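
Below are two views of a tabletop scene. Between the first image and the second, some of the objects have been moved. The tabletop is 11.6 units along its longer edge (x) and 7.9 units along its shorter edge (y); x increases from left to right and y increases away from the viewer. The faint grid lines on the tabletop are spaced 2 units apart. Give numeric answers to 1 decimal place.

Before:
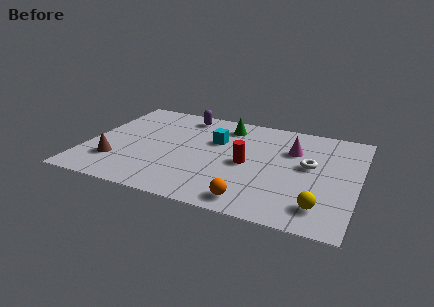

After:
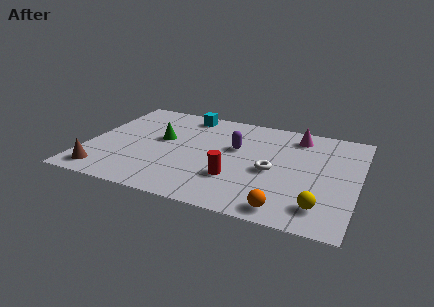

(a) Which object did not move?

the yellow sphere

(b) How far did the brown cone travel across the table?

1.1

The brown cone moved from about (1.4, 2.1) to (1.0, 1.1), a distance of √(0.4² + 1.0²) ≈ 1.1.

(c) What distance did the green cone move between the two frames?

3.3

The green cone was near (5.7, 6.5) before and (3.1, 4.5) after, so it travelled √(2.6² + 2.0²) ≈ 3.3 units.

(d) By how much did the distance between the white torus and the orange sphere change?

-1.3

They were about 4.0 units apart before and 2.7 after — 1.3 units closer together.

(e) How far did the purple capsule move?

3.2

The purple capsule was near (3.8, 6.8) before and (6.3, 4.8) after, so it travelled √(2.5² + 2.0²) ≈ 3.2 units.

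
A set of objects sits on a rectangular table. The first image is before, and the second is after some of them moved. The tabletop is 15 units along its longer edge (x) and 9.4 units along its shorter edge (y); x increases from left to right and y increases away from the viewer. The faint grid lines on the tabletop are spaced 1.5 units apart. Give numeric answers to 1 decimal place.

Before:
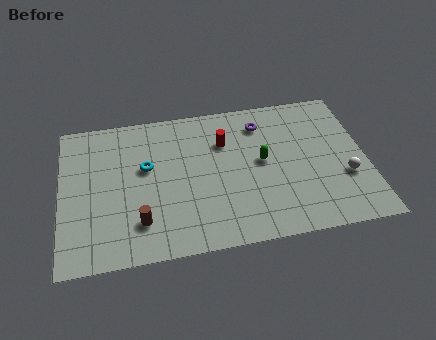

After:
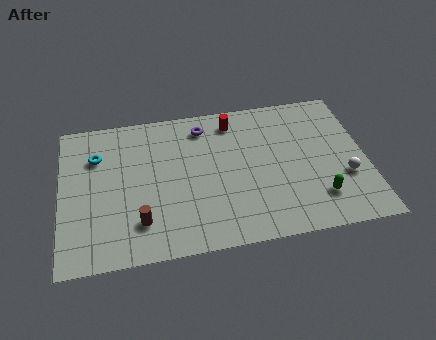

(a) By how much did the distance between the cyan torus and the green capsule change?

+5.9

Before: roughly 5.7 units apart; after: 11.6. That's 5.9 units further apart.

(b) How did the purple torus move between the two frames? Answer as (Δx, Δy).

(-2.9, 0.3)

The purple torus was at about (10.0, 7.5) and moved to about (7.1, 7.8).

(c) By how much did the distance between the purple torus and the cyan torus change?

-0.7

Before: roughly 6.1 units apart; after: 5.4. That's 0.7 units closer together.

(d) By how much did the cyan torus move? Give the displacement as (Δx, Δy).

(-2.4, 1.1)

The cyan torus started near (4.2, 5.6) and ended near (1.8, 6.7).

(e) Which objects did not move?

the white sphere and the brown cylinder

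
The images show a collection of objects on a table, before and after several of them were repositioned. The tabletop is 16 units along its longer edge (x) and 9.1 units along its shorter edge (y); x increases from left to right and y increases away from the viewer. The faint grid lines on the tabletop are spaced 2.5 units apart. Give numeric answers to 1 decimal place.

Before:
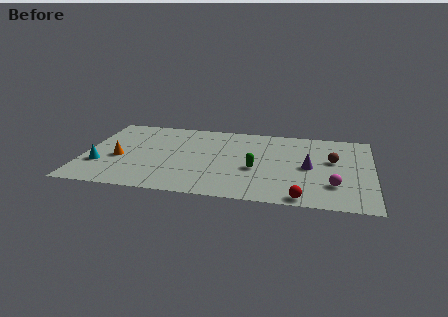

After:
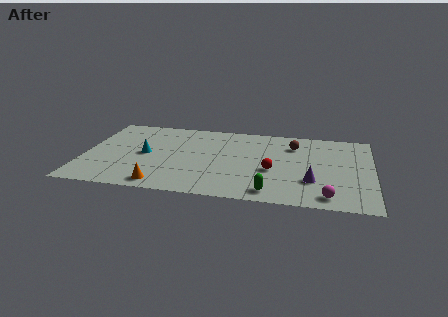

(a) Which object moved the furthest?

the orange cone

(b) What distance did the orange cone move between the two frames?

3.7

The orange cone moved from about (2.0, 3.8) to (4.5, 1.1), a distance of √(2.5² + 2.7²) ≈ 3.7.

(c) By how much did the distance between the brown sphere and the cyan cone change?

-4.5

Before: roughly 13.0 units apart; after: 8.5. That's 4.5 units closer together.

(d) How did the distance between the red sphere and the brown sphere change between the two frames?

-1.5

They were about 4.9 units apart before and 3.4 after — 1.5 units closer together.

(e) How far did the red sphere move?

3.4

The red sphere moved from about (12.2, 0.8) to (10.5, 3.7), a distance of √(1.7² + 2.9²) ≈ 3.4.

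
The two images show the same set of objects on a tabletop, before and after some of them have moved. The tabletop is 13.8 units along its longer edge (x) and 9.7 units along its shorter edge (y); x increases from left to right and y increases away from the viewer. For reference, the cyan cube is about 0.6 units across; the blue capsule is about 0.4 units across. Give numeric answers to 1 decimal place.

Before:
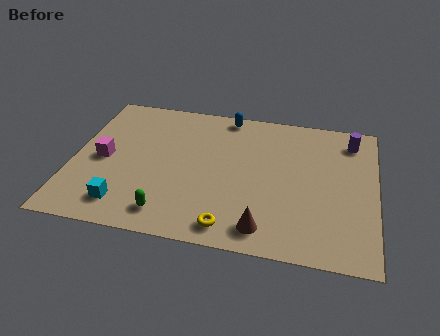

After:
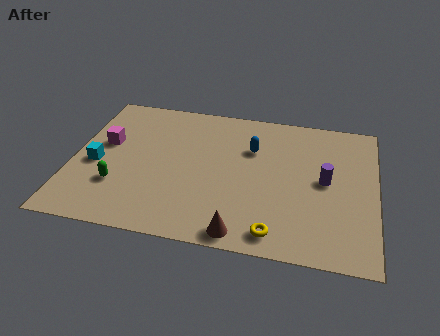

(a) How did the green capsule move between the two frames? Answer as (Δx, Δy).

(-2.4, 1.4)

The green capsule was at about (4.6, 1.5) and moved to about (2.2, 2.9).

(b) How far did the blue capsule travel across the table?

2.6

The blue capsule was near (6.8, 8.8) before and (8.1, 6.6) after, so it travelled √(1.3² + 2.2²) ≈ 2.6 units.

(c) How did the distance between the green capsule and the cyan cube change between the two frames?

-0.3

They were about 2.0 units apart before and 1.7 after — 0.3 units closer together.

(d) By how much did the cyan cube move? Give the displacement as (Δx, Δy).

(-1.5, 2.5)

The cyan cube was at about (2.6, 1.7) and moved to about (1.1, 4.2).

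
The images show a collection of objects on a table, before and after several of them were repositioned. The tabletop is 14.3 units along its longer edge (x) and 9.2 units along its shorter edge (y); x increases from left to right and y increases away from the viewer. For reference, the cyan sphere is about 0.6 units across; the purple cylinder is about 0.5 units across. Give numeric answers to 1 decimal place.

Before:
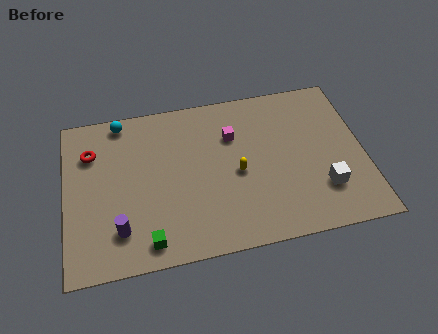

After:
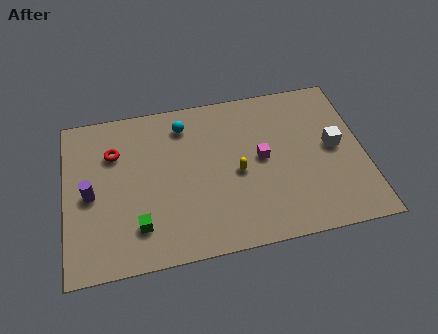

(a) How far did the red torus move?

1.1

From (1.3, 6.7) to (2.4, 6.5), the red torus covered √(1.1² + 0.2²) ≈ 1.1 units.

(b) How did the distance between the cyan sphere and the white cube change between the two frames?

-3.4

They were about 11.0 units apart before and 7.6 after — 3.4 units closer together.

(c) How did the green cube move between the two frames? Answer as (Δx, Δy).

(-0.4, 0.9)

The green cube was at about (3.8, 1.2) and moved to about (3.4, 2.1).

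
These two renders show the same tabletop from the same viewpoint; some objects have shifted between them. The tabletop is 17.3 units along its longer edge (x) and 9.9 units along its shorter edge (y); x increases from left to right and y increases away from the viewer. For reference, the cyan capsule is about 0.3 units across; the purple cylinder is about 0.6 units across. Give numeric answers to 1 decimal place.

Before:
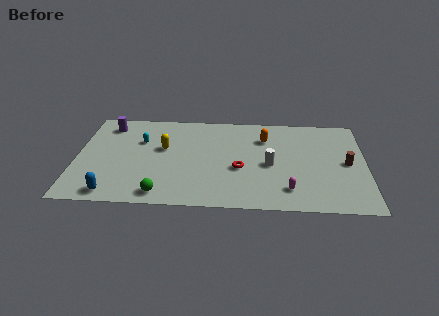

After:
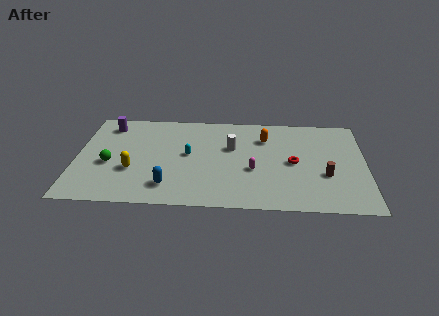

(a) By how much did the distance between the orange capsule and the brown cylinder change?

-0.3

Before: roughly 5.5 units apart; after: 5.2. That's 0.3 units closer together.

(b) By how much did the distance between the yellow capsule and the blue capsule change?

-2.9

The distance was about 5.6 in the first image and 2.7 in the second, so they moved 2.9 units closer together.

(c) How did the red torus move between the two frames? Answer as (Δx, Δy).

(3.2, 0.8)

From the two frames, the red torus sits at roughly (9.8, 4.0) before and (13.0, 4.8) after.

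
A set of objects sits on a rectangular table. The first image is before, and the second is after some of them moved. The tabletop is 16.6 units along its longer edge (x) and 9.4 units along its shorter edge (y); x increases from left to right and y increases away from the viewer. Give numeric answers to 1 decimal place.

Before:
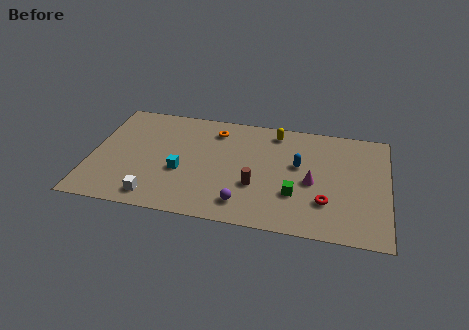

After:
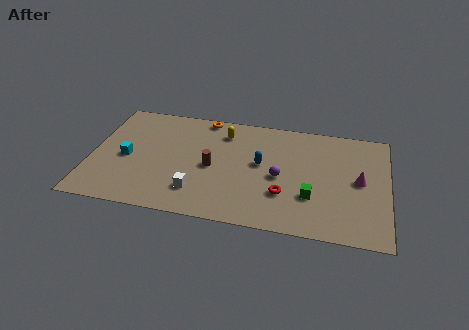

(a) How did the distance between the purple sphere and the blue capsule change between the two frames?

-3.4

The distance was about 4.8 in the first image and 1.4 in the second, so they moved 3.4 units closer together.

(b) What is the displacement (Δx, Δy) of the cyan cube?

(-3.1, 0.6)

The cyan cube was at about (5.1, 3.7) and moved to about (2.0, 4.3).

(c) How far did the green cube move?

0.9

From (11.5, 3.0) to (12.4, 3.0), the green cube covered √(0.9² + 0.0²) ≈ 0.9 units.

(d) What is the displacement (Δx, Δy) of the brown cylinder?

(-2.5, 1.1)

From the two frames, the brown cylinder sits at roughly (9.3, 3.3) before and (6.8, 4.4) after.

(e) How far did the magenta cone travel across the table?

2.7

The magenta cone was near (12.4, 4.2) before and (15.0, 4.8) after, so it travelled √(2.6² + 0.6²) ≈ 2.7 units.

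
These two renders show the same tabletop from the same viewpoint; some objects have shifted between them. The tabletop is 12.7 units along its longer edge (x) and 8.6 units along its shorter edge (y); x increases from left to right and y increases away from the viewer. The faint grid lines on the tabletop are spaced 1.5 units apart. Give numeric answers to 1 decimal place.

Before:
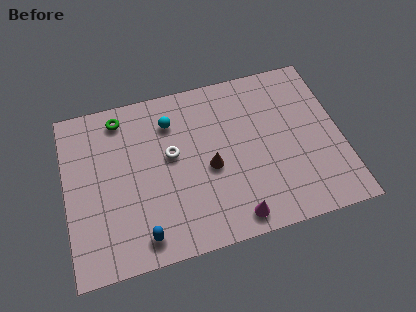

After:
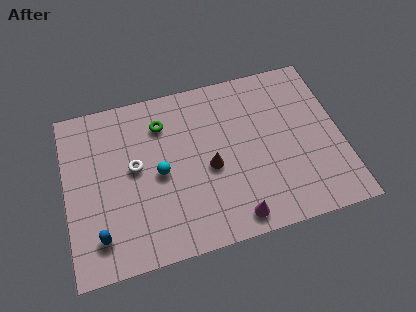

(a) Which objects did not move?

the magenta cone and the brown cone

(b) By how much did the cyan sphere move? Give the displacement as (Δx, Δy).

(-0.7, -2.5)

From the two frames, the cyan sphere sits at roughly (5.0, 6.6) before and (4.3, 4.1) after.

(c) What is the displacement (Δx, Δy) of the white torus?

(-1.7, -0.2)

The white torus was at about (4.9, 4.9) and moved to about (3.2, 4.7).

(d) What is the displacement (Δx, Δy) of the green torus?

(1.9, -0.8)

From the two frames, the green torus sits at roughly (2.7, 7.4) before and (4.6, 6.6) after.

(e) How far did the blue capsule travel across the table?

2.0

From (3.3, 1.2) to (1.4, 1.7), the blue capsule covered √(1.9² + 0.5²) ≈ 2.0 units.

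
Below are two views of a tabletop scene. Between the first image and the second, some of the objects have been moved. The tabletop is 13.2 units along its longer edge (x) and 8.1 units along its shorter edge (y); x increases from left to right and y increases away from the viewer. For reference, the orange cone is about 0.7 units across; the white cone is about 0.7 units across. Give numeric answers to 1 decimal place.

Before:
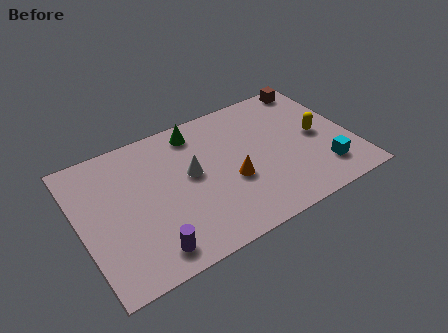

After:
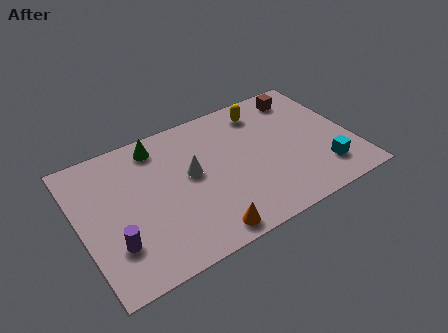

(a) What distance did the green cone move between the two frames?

1.9

The green cone moved from about (6.0, 6.9) to (4.1, 6.9), a distance of √(1.9² + 0.0²) ≈ 1.9.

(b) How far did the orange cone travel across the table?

2.9

From (7.2, 3.2) to (5.5, 0.9), the orange cone covered √(1.7² + 2.3²) ≈ 2.9 units.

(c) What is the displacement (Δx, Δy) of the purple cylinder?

(-1.5, 1.1)

From the two frames, the purple cylinder sits at roughly (2.9, 1.2) before and (1.4, 2.3) after.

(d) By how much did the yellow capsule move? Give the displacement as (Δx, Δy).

(-2.3, 2.7)

From the two frames, the yellow capsule sits at roughly (11.6, 4.0) before and (9.3, 6.7) after.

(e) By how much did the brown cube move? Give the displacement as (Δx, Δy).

(-0.7, -0.5)

From the two frames, the brown cube sits at roughly (12.0, 7.3) before and (11.3, 6.8) after.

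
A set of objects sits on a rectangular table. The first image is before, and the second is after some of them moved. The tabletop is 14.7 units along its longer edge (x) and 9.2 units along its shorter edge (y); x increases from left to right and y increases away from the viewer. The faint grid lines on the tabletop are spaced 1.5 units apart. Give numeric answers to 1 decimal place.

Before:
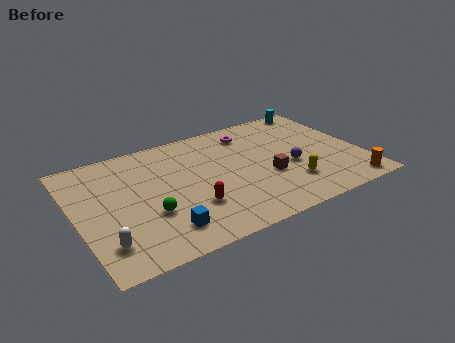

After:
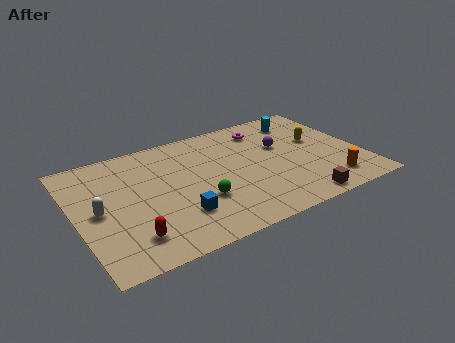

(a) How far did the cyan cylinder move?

1.4

The cyan cylinder was near (13.3, 8.4) before and (12.2, 7.5) after, so it travelled √(1.1² + 0.9²) ≈ 1.4 units.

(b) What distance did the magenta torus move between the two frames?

0.8

The magenta torus was near (9.4, 7.5) before and (10.2, 7.5) after, so it travelled √(0.8² + 0.0²) ≈ 0.8 units.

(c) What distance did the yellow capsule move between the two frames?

3.6

The yellow capsule moved from about (10.7, 2.4) to (12.7, 5.4), a distance of √(2.0² + 3.0²) ≈ 3.6.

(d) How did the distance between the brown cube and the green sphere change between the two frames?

-0.9

They were about 6.2 units apart before and 5.3 after — 0.9 units closer together.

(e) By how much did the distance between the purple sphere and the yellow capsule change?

+0.5

They were about 1.4 units apart before and 1.9 after — 0.5 units further apart.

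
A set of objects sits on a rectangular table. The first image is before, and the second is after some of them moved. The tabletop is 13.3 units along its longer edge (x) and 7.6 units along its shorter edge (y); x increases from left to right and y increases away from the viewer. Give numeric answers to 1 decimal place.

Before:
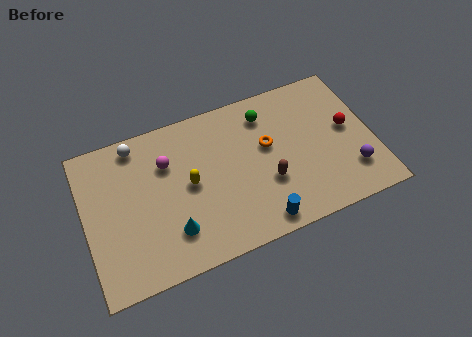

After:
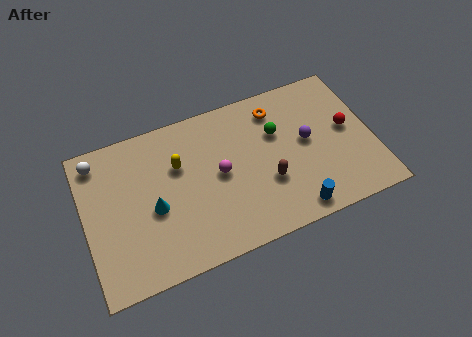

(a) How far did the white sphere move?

1.8

From (2.6, 6.7) to (0.8, 6.5), the white sphere covered √(1.8² + 0.2²) ≈ 1.8 units.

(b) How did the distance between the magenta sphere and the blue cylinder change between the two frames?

-1.5

They were about 5.8 units apart before and 4.3 after — 1.5 units closer together.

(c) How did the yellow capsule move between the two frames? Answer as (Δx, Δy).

(-0.4, 1.1)

The yellow capsule started near (4.8, 3.9) and ended near (4.4, 5.0).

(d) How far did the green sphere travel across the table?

1.2

The green sphere was near (8.6, 6.1) before and (9.0, 5.0) after, so it travelled √(0.4² + 1.1²) ≈ 1.2 units.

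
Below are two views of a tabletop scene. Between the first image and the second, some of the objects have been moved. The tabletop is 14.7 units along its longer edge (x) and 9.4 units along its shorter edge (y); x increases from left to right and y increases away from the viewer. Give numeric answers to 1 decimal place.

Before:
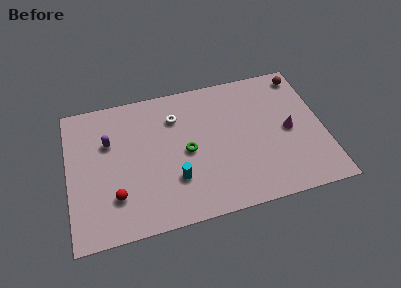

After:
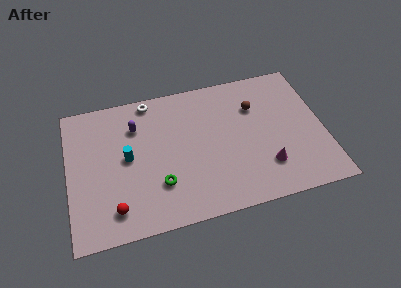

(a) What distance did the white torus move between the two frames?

2.1

The white torus was near (6.3, 7.0) before and (4.9, 8.5) after, so it travelled √(1.4² + 1.5²) ≈ 2.1 units.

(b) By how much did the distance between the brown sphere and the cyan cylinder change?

-1.8

They were about 9.5 units apart before and 7.7 after — 1.8 units closer together.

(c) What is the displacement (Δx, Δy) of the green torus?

(-1.7, -1.8)

The green torus started near (6.8, 4.5) and ended near (5.1, 2.7).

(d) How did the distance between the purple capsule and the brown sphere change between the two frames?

-4.7

The distance was about 11.6 in the first image and 6.9 in the second, so they moved 4.7 units closer together.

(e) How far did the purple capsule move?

1.7

The purple capsule was near (2.4, 6.2) before and (4.0, 6.9) after, so it travelled √(1.6² + 0.7²) ≈ 1.7 units.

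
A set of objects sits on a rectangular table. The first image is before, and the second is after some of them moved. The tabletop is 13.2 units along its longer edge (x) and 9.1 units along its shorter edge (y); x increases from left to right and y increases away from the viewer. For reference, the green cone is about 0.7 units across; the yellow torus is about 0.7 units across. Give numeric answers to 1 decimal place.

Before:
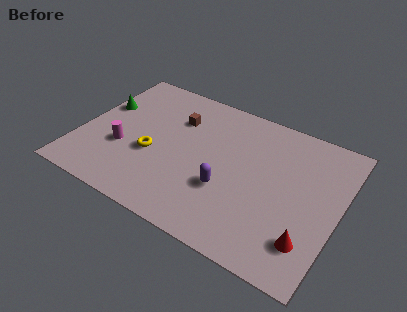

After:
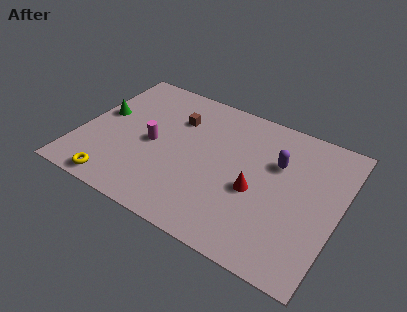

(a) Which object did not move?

the brown cube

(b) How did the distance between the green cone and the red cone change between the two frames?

-3.5

The distance was about 11.8 in the first image and 8.3 in the second, so they moved 3.5 units closer together.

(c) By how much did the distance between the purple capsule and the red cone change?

-2.1

They were about 4.4 units apart before and 2.3 after — 2.1 units closer together.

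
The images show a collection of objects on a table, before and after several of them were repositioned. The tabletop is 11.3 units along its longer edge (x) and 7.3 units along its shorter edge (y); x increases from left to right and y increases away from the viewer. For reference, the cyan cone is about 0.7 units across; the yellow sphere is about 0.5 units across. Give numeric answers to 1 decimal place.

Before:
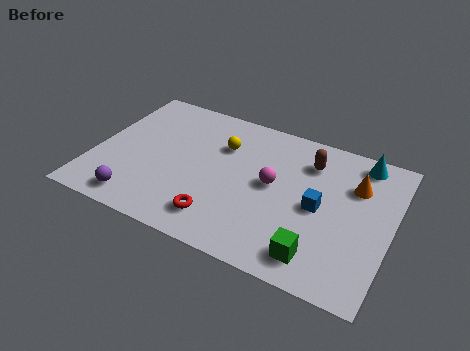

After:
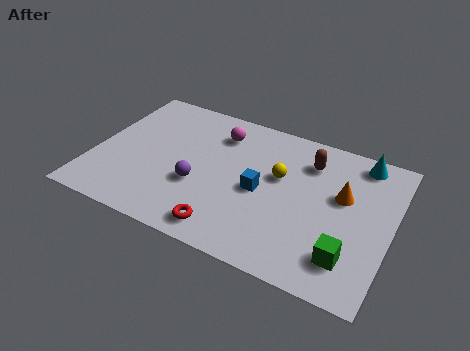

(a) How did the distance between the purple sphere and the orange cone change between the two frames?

-3.2

Before: roughly 8.8 units apart; after: 5.6. That's 3.2 units closer together.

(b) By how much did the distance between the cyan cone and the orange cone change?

+0.8

The distance was about 1.3 in the first image and 2.1 in the second, so they moved 0.8 units further apart.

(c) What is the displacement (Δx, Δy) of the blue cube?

(-2.2, -0.1)

From the two frames, the blue cube sits at roughly (8.6, 3.5) before and (6.4, 3.4) after.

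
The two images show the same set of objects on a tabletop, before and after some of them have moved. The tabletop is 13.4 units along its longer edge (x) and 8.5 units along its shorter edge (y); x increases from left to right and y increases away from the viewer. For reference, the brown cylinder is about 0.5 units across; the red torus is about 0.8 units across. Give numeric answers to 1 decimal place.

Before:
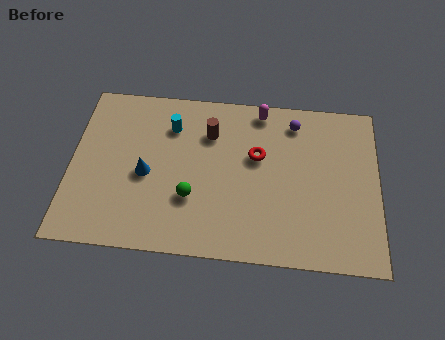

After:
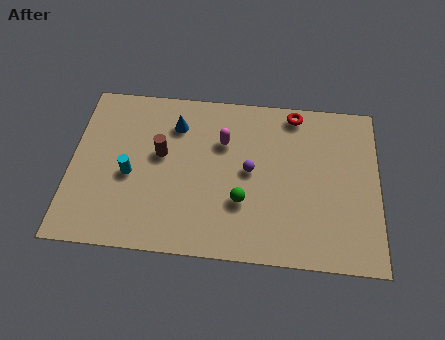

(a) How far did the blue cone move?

3.0

The blue cone was near (3.3, 3.8) before and (4.5, 6.5) after, so it travelled √(1.2² + 2.7²) ≈ 3.0 units.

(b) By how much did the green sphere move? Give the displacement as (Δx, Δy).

(2.2, 0.0)

The green sphere started near (5.3, 2.8) and ended near (7.5, 2.8).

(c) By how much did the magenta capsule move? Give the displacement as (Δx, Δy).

(-1.6, -1.8)

From the two frames, the magenta capsule sits at roughly (8.2, 7.6) before and (6.6, 5.8) after.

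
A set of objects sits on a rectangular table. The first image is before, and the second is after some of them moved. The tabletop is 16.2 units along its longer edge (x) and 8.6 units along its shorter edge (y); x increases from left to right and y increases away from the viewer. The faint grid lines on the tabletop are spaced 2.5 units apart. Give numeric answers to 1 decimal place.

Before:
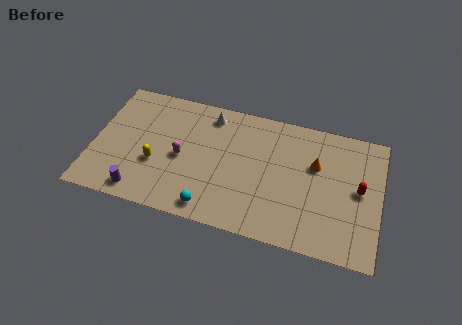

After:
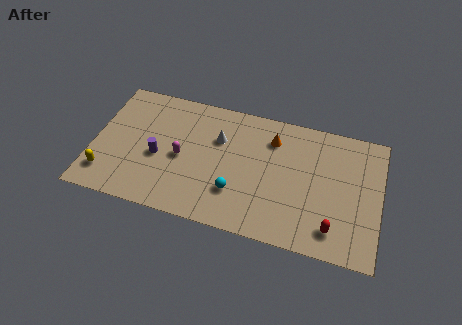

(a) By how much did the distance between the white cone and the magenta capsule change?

-0.9

Before: roughly 3.6 units apart; after: 2.7. That's 0.9 units closer together.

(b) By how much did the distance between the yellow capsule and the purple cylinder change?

+1.2

The distance was about 2.2 in the first image and 3.4 in the second, so they moved 1.2 units further apart.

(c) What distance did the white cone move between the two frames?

1.6

The white cone moved from about (6.4, 7.3) to (7.0, 5.8), a distance of √(0.6² + 1.5²) ≈ 1.6.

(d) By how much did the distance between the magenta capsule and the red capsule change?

-1.0

They were about 10.0 units apart before and 9.0 after — 1.0 units closer together.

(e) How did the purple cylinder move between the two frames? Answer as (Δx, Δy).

(0.8, 2.6)

The purple cylinder started near (2.9, 1.1) and ended near (3.7, 3.7).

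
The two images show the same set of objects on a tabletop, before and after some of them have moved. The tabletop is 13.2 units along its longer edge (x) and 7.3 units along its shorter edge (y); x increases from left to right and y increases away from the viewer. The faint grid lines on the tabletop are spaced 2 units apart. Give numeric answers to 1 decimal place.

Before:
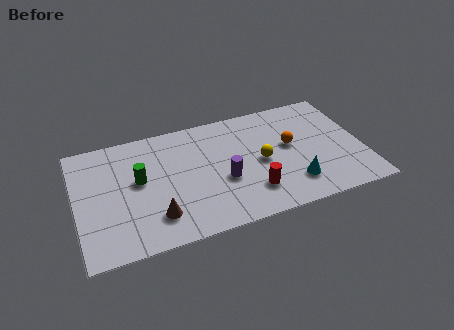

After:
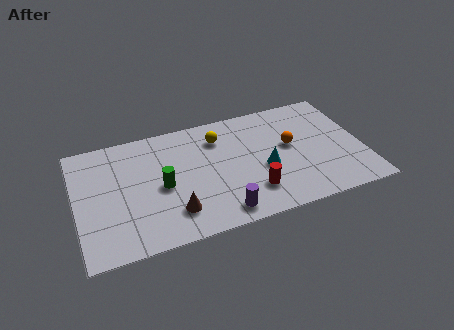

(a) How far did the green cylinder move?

1.2

The green cylinder moved from about (2.9, 4.1) to (3.9, 3.4), a distance of √(1.0² + 0.7²) ≈ 1.2.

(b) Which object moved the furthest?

the yellow sphere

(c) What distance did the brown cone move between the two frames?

0.8

The brown cone moved from about (3.5, 1.7) to (4.3, 1.7), a distance of √(0.8² + 0.0²) ≈ 0.8.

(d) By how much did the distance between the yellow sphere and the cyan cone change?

+1.0

Before: roughly 2.2 units apart; after: 3.2. That's 1.0 units further apart.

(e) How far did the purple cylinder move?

1.9

The purple cylinder was near (6.7, 2.9) before and (6.4, 1.0) after, so it travelled √(0.3² + 1.9²) ≈ 1.9 units.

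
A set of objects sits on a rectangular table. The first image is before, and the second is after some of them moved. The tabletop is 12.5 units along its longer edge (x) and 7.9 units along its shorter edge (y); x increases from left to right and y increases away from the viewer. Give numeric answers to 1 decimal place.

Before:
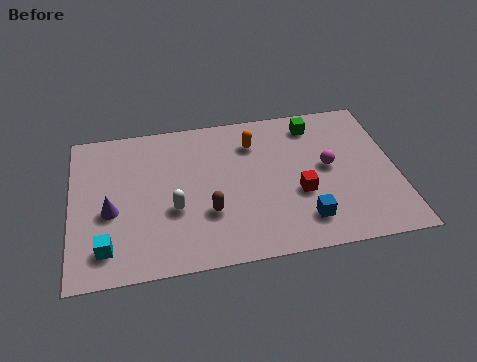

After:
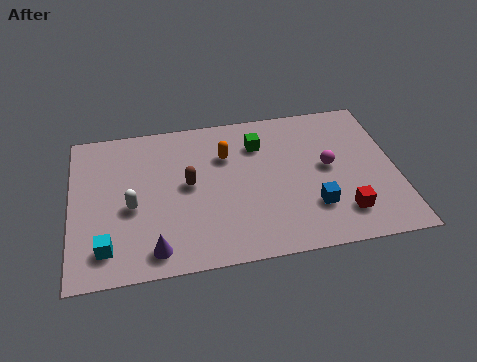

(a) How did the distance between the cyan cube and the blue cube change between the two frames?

+0.4

They were about 7.5 units apart before and 7.9 after — 0.4 units further apart.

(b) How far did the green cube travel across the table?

2.3

The green cube was near (9.5, 6.6) before and (7.3, 5.9) after, so it travelled √(2.2² + 0.7²) ≈ 2.3 units.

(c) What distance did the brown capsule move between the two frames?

1.7

The brown capsule moved from about (5.2, 2.6) to (4.5, 4.2), a distance of √(0.7² + 1.6²) ≈ 1.7.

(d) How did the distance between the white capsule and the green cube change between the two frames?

-1.1

Before: roughly 6.7 units apart; after: 5.6. That's 1.1 units closer together.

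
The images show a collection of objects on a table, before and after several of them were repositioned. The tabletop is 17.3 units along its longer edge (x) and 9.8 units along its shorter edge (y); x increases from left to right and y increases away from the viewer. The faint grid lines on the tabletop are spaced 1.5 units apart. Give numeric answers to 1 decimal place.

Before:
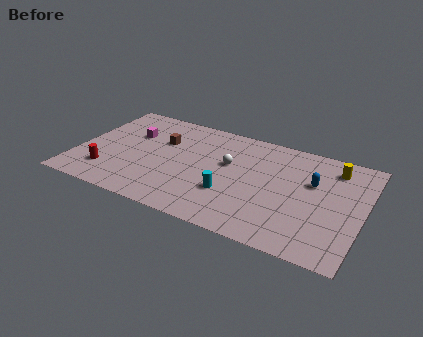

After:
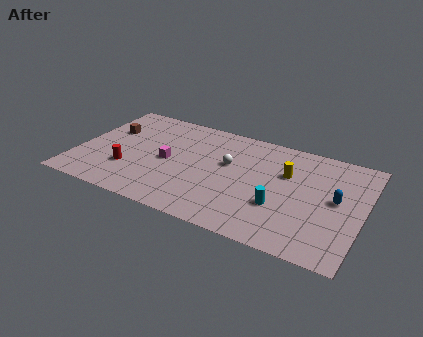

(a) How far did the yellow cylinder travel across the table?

3.1

The yellow cylinder moved from about (15.3, 8.0) to (12.6, 6.4), a distance of √(2.7² + 1.6²) ≈ 3.1.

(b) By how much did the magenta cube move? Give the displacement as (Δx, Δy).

(2.5, -1.8)

From the two frames, the magenta cube sits at roughly (3.0, 6.5) before and (5.5, 4.7) after.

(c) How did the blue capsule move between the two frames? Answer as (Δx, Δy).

(1.5, -1.0)

The blue capsule was at about (14.2, 6.2) and moved to about (15.7, 5.2).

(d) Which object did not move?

the white sphere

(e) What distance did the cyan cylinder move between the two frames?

3.0

The cyan cylinder was near (9.5, 3.2) before and (12.5, 3.3) after, so it travelled √(3.0² + 0.1²) ≈ 3.0 units.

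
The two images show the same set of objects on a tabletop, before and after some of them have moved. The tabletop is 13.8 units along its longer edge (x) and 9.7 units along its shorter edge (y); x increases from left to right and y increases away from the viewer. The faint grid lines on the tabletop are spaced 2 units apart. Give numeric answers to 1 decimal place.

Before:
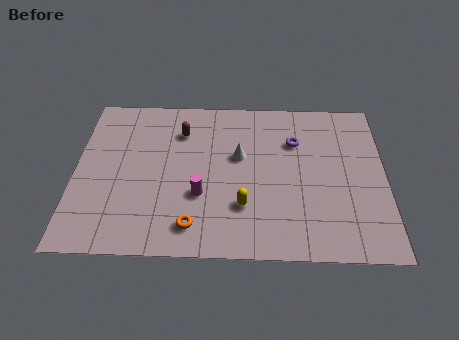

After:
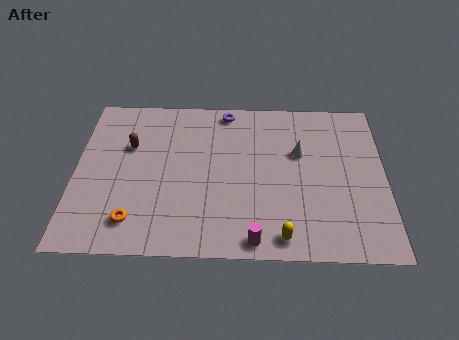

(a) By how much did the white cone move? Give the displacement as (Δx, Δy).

(2.7, 0.3)

From the two frames, the white cone sits at roughly (7.3, 5.8) before and (10.0, 6.1) after.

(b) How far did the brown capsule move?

2.5

From (4.7, 7.3) to (2.4, 6.3), the brown capsule covered √(2.3² + 1.0²) ≈ 2.5 units.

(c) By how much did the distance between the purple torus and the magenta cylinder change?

+2.5

Before: roughly 5.4 units apart; after: 7.9. That's 2.5 units further apart.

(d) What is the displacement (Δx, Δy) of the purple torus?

(-3.1, 1.9)

The purple torus started near (9.8, 6.8) and ended near (6.7, 8.7).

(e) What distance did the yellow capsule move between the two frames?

2.4

The yellow capsule moved from about (7.5, 2.8) to (9.2, 1.1), a distance of √(1.7² + 1.7²) ≈ 2.4.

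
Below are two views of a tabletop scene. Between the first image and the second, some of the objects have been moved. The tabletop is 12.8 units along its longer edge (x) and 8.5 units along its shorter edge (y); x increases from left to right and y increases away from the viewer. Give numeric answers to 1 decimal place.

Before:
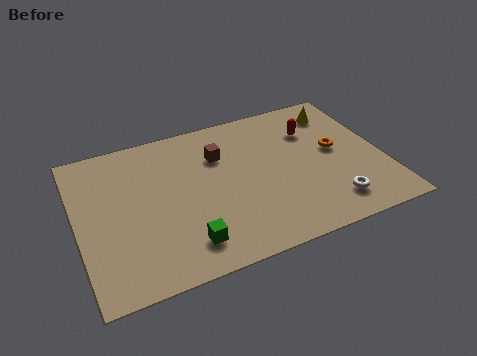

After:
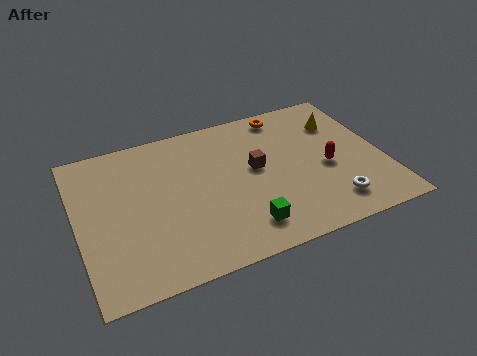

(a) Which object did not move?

the white torus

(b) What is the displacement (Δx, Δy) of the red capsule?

(0.3, -2.4)

The red capsule started near (10.1, 6.1) and ended near (10.4, 3.7).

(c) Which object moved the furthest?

the orange torus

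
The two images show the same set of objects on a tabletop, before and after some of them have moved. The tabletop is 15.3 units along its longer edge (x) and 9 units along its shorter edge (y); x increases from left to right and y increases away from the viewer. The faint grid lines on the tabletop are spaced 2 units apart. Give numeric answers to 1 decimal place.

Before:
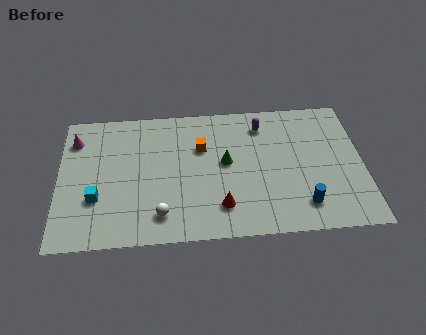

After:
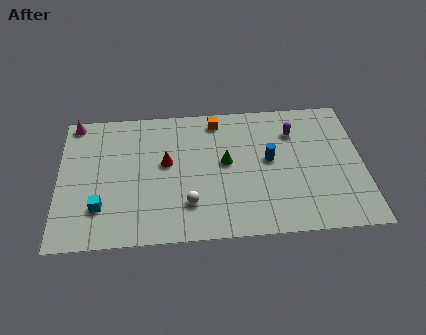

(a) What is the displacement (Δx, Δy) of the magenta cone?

(0.0, 1.2)

The magenta cone was at about (0.8, 7.0) and moved to about (0.8, 8.2).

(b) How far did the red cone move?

4.1

The red cone moved from about (8.1, 2.0) to (5.4, 5.1), a distance of √(2.7² + 3.1²) ≈ 4.1.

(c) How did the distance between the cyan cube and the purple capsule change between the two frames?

+1.3

Before: roughly 9.4 units apart; after: 10.7. That's 1.3 units further apart.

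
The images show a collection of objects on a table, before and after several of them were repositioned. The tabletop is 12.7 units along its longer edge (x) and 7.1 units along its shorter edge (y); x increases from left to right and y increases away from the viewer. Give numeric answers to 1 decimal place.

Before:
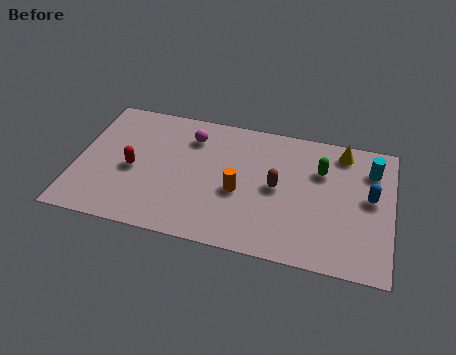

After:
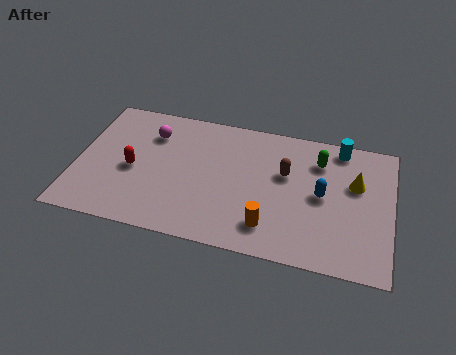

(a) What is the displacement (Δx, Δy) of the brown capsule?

(0.3, 0.8)

The brown capsule was at about (8.1, 3.6) and moved to about (8.4, 4.4).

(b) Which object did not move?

the red capsule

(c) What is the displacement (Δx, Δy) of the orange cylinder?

(1.3, -1.5)

The orange cylinder was at about (6.6, 3.0) and moved to about (7.9, 1.5).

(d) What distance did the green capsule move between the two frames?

0.5

The green capsule was near (9.8, 4.9) before and (9.7, 5.4) after, so it travelled √(0.1² + 0.5²) ≈ 0.5 units.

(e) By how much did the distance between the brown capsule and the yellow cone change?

-0.7

Before: roughly 3.5 units apart; after: 2.8. That's 0.7 units closer together.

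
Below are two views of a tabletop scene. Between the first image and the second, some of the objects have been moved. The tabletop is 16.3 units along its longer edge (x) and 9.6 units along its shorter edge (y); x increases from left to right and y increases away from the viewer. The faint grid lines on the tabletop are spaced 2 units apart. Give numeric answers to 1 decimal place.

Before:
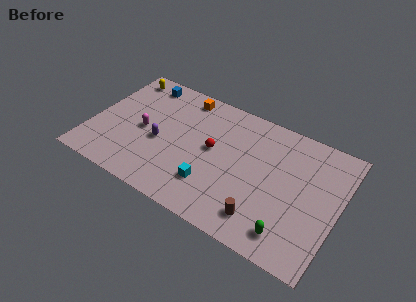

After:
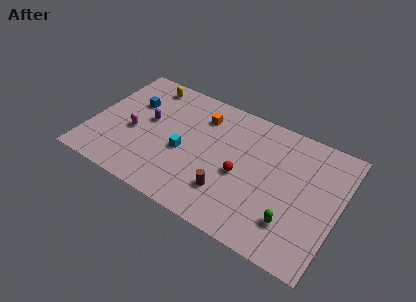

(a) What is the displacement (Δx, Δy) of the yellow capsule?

(1.7, 0.0)

The yellow capsule started near (1.3, 8.3) and ended near (3.0, 8.3).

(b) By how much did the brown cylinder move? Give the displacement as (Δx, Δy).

(-2.4, 0.7)

From the two frames, the brown cylinder sits at roughly (11.8, 1.8) before and (9.4, 2.5) after.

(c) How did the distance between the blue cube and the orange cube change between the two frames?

+1.8

The distance was about 2.8 in the first image and 4.6 in the second, so they moved 1.8 units further apart.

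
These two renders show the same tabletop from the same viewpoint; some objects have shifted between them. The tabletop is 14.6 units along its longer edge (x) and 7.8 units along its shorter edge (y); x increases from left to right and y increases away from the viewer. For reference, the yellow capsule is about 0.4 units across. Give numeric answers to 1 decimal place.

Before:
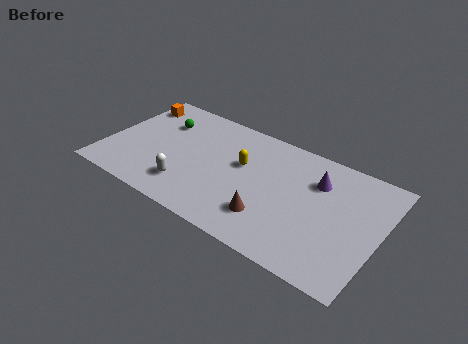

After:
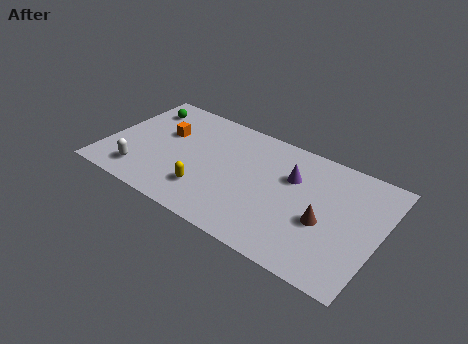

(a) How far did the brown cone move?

3.0

The brown cone moved from about (9.1, 2.0) to (11.8, 3.2), a distance of √(2.7² + 1.2²) ≈ 3.0.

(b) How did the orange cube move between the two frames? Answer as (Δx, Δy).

(2.0, -1.4)

From the two frames, the orange cube sits at roughly (0.9, 6.3) before and (2.9, 4.9) after.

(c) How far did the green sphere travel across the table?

1.3

The green sphere was near (2.6, 5.6) before and (1.4, 6.2) after, so it travelled √(1.2² + 0.6²) ≈ 1.3 units.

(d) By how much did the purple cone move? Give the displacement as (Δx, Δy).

(-1.3, -0.4)

The purple cone was at about (11.1, 5.6) and moved to about (9.8, 5.2).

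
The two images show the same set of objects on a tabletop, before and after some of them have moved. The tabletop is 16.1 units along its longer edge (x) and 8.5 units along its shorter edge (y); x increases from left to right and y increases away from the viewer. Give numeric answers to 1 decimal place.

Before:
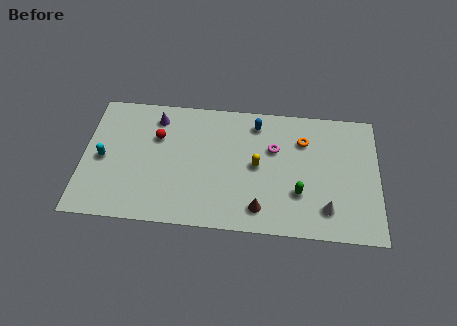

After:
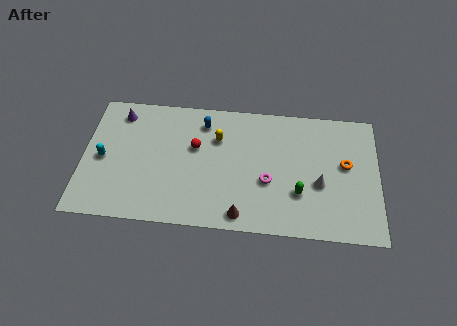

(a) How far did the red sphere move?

2.2

The red sphere was near (4.0, 5.7) before and (6.1, 5.2) after, so it travelled √(2.1² + 0.5²) ≈ 2.2 units.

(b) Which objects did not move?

the cyan capsule and the green capsule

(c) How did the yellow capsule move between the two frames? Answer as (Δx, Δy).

(-2.2, 1.6)

From the two frames, the yellow capsule sits at roughly (9.5, 4.3) before and (7.3, 5.9) after.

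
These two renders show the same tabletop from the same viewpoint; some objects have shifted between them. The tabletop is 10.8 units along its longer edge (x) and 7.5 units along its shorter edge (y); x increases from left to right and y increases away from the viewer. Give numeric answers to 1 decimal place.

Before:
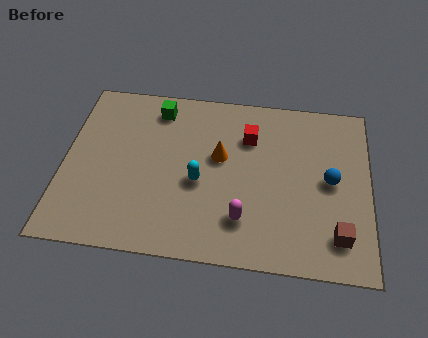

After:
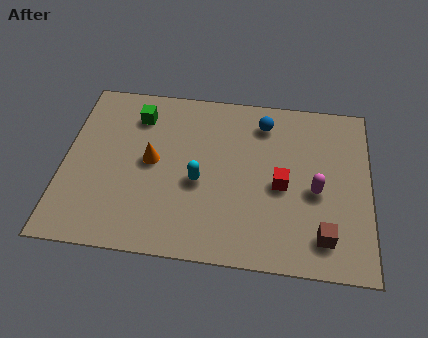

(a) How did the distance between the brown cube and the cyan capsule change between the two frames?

-0.4

They were about 5.2 units apart before and 4.8 after — 0.4 units closer together.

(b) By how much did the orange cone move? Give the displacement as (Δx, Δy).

(-2.4, -0.5)

From the two frames, the orange cone sits at roughly (5.5, 4.4) before and (3.1, 3.9) after.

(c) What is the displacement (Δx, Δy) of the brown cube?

(-0.5, -0.1)

From the two frames, the brown cube sits at roughly (9.7, 1.5) before and (9.2, 1.4) after.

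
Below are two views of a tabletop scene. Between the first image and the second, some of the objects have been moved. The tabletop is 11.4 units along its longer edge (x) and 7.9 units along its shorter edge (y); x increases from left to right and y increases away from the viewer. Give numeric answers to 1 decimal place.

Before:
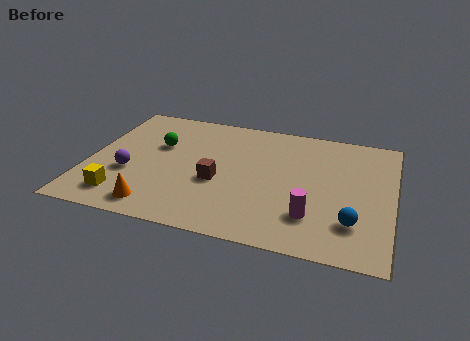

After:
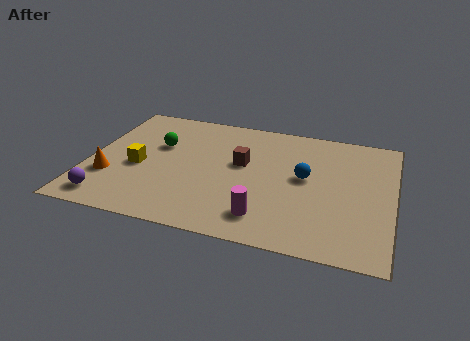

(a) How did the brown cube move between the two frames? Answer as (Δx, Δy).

(0.8, 1.4)

The brown cube was at about (4.9, 3.2) and moved to about (5.7, 4.6).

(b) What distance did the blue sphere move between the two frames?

3.0

From (10.0, 2.0) to (8.1, 4.3), the blue sphere covered √(1.9² + 2.3²) ≈ 3.0 units.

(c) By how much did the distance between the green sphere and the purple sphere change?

+1.9

Before: roughly 2.3 units apart; after: 4.2. That's 1.9 units further apart.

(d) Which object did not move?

the green sphere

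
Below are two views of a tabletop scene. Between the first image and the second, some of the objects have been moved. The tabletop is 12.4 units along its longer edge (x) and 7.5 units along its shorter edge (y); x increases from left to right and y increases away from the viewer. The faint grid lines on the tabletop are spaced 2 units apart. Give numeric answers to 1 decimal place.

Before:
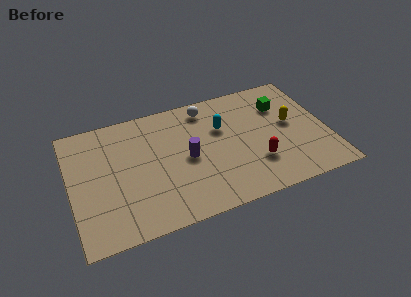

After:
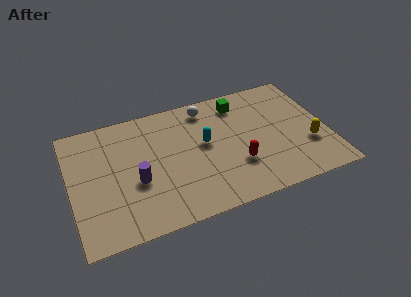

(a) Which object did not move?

the white sphere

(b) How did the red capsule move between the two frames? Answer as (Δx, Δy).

(-0.9, 0.2)

From the two frames, the red capsule sits at roughly (8.8, 2.2) before and (7.9, 2.4) after.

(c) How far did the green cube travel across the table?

2.2

The green cube moved from about (10.4, 5.4) to (8.4, 6.2), a distance of √(2.0² + 0.8²) ≈ 2.2.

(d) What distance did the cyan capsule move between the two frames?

1.1

From (7.4, 4.9) to (6.5, 4.2), the cyan capsule covered √(0.9² + 0.7²) ≈ 1.1 units.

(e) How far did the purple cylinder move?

2.6

The purple cylinder moved from about (5.6, 3.6) to (3.1, 3.0), a distance of √(2.5² + 0.6²) ≈ 2.6.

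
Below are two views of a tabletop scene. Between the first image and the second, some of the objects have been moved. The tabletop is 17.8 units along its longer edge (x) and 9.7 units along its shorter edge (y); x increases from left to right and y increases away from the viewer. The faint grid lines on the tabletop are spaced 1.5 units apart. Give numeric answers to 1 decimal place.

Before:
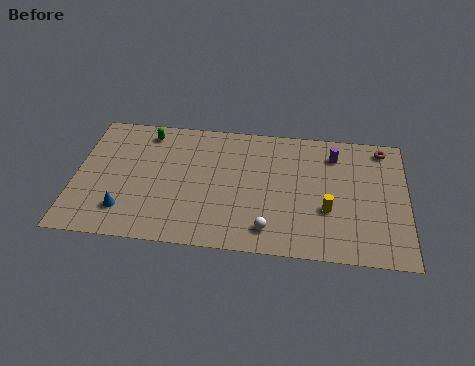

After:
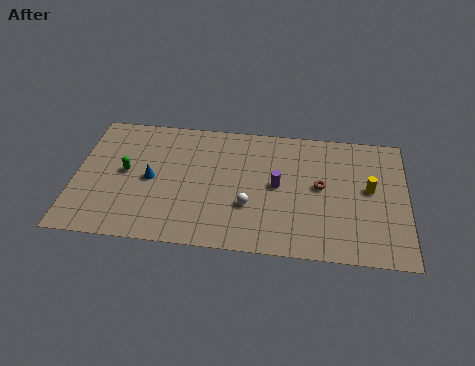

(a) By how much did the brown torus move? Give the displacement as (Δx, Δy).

(-3.3, -3.3)

From the two frames, the brown torus sits at roughly (16.5, 8.5) before and (13.2, 5.2) after.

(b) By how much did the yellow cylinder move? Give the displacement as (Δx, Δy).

(2.2, 1.8)

From the two frames, the yellow cylinder sits at roughly (13.6, 3.5) before and (15.8, 5.3) after.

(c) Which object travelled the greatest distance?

the brown torus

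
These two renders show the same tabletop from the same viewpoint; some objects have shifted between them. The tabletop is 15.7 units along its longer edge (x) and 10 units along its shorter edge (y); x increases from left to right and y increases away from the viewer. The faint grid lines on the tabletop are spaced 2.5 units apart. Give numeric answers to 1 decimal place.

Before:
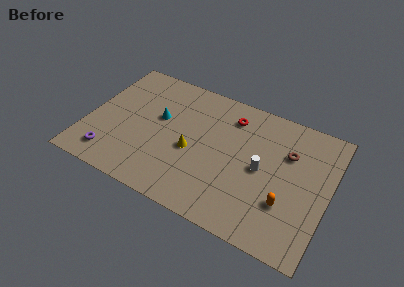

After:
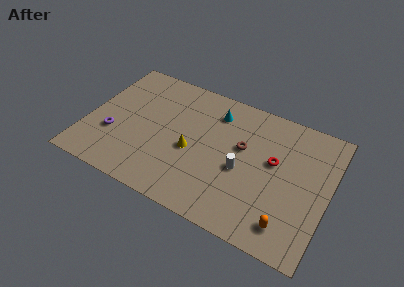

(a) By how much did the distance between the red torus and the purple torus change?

+1.1

The distance was about 9.5 in the first image and 10.6 in the second, so they moved 1.1 units further apart.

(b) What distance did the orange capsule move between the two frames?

1.4

The orange capsule moved from about (13.2, 3.1) to (13.5, 1.7), a distance of √(0.3² + 1.4²) ≈ 1.4.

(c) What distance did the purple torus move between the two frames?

1.7

The purple torus moved from about (1.9, 1.7) to (1.8, 3.4), a distance of √(0.1² + 1.7²) ≈ 1.7.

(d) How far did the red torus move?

3.8

The red torus moved from about (9.0, 8.0) to (12.1, 5.8), a distance of √(3.1² + 2.2²) ≈ 3.8.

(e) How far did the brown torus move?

3.0

The brown torus was near (12.9, 6.8) before and (10.0, 6.0) after, so it travelled √(2.9² + 0.8²) ≈ 3.0 units.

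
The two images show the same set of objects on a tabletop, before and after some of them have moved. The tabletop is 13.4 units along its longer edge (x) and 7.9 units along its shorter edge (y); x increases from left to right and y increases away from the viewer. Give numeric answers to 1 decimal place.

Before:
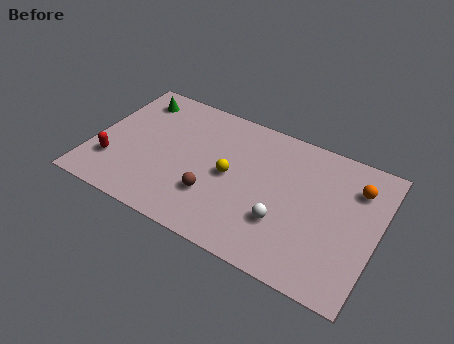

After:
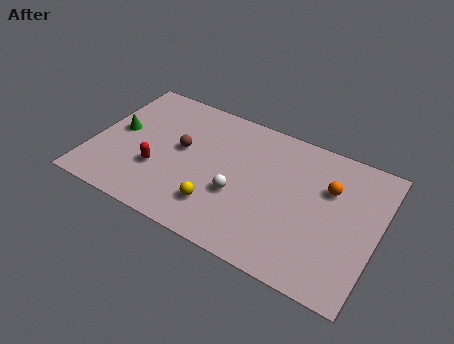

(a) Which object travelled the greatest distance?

the brown sphere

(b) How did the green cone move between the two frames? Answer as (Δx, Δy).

(-0.4, -2.3)

The green cone started near (1.5, 6.5) and ended near (1.1, 4.2).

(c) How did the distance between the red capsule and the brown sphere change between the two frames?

-2.9

The distance was about 4.8 in the first image and 1.9 in the second, so they moved 2.9 units closer together.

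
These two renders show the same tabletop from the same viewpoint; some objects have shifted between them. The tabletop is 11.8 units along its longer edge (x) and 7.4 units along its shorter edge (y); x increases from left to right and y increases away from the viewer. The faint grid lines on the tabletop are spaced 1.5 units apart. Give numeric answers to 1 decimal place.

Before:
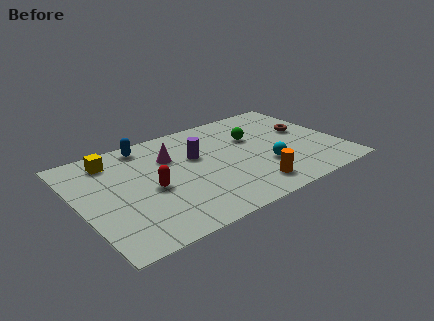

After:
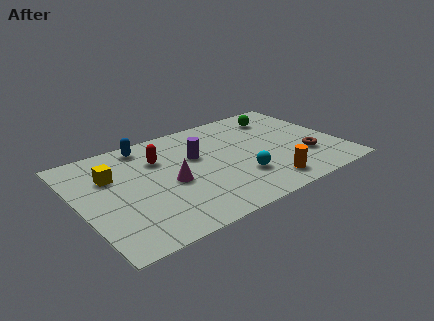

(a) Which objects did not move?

the blue capsule and the purple cylinder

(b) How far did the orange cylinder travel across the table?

0.7

From (7.3, 1.3) to (8.0, 1.2), the orange cylinder covered √(0.7² + 0.1²) ≈ 0.7 units.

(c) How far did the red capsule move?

2.0

The red capsule was near (3.1, 3.3) before and (3.8, 5.2) after, so it travelled √(0.7² + 1.9²) ≈ 2.0 units.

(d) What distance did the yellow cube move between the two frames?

1.1

The yellow cube was near (1.8, 6.1) before and (1.6, 5.0) after, so it travelled √(0.2² + 1.1²) ≈ 1.1 units.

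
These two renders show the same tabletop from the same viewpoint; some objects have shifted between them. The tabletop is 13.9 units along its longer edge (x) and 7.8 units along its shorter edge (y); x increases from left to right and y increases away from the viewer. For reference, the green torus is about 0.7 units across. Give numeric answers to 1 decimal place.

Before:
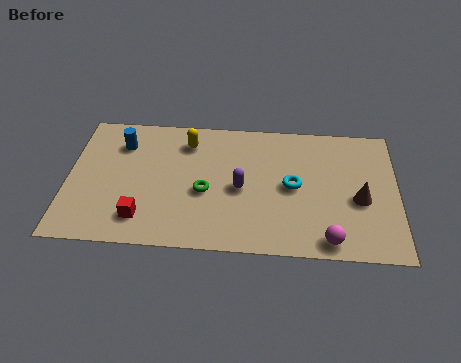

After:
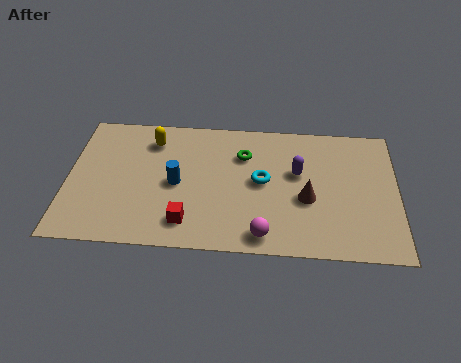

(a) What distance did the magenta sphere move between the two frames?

2.7

From (11.0, 0.9) to (8.3, 1.0), the magenta sphere covered √(2.7² + 0.1²) ≈ 2.7 units.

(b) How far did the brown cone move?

2.2

The brown cone was near (12.3, 3.3) before and (10.1, 3.2) after, so it travelled √(2.2² + 0.1²) ≈ 2.2 units.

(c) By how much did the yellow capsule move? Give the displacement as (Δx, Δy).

(-1.5, 0.0)

The yellow capsule was at about (5.0, 6.2) and moved to about (3.5, 6.2).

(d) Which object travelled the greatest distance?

the blue cylinder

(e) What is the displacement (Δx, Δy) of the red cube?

(1.9, -0.1)

The red cube started near (3.2, 1.6) and ended near (5.1, 1.5).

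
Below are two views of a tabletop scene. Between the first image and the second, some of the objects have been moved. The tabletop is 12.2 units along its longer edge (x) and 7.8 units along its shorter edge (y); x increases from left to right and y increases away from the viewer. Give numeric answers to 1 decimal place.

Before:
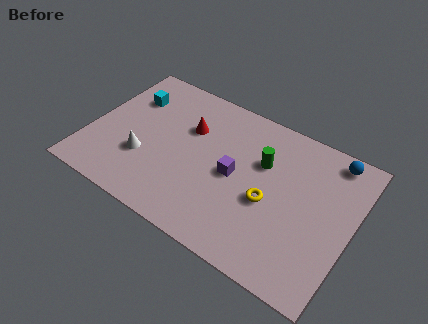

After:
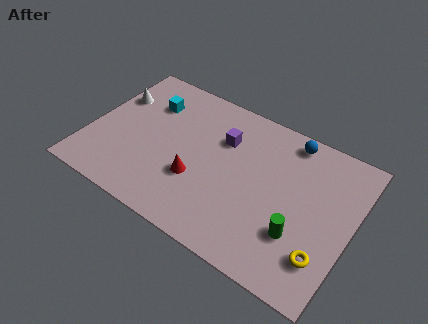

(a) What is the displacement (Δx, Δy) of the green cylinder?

(2.1, -2.7)

The green cylinder started near (7.9, 5.1) and ended near (10.0, 2.4).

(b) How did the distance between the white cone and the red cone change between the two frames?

+2.0

Before: roughly 3.1 units apart; after: 5.1. That's 2.0 units further apart.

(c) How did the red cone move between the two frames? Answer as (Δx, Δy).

(0.8, -2.5)

The red cone was at about (4.4, 5.2) and moved to about (5.2, 2.7).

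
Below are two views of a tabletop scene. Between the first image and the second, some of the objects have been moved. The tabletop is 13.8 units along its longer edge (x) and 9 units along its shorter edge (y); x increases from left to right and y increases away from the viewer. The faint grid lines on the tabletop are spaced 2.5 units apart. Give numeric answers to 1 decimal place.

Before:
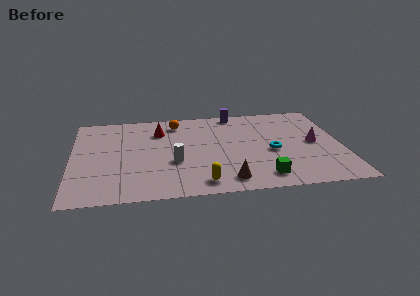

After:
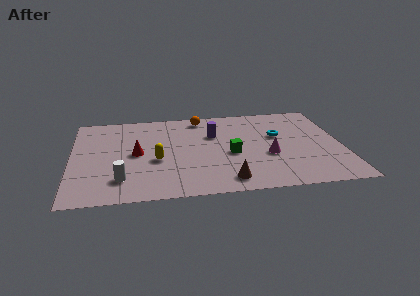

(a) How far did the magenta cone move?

2.6

From (12.4, 4.5) to (10.0, 3.5), the magenta cone covered √(2.4² + 1.0²) ≈ 2.6 units.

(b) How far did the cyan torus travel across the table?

1.6

The cyan torus was near (10.2, 3.9) before and (10.6, 5.5) after, so it travelled √(0.4² + 1.6²) ≈ 1.6 units.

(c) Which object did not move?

the brown cone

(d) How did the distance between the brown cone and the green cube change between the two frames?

+0.8

Before: roughly 1.8 units apart; after: 2.6. That's 0.8 units further apart.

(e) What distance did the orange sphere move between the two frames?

1.4

The orange sphere moved from about (5.4, 7.5) to (6.7, 7.9), a distance of √(1.3² + 0.4²) ≈ 1.4.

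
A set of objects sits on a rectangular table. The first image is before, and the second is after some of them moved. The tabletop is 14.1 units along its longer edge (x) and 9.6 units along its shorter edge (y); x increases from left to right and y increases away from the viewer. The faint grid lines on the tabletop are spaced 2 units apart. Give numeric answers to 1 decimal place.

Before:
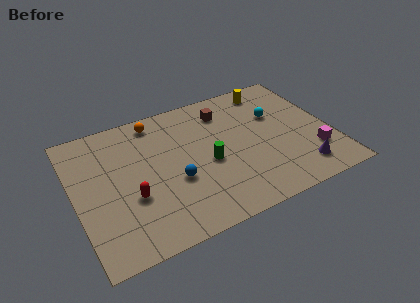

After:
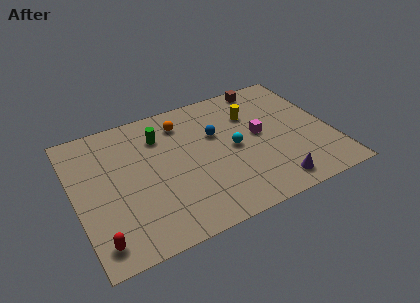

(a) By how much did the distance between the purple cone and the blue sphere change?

-1.6

Before: roughly 7.0 units apart; after: 5.4. That's 1.6 units closer together.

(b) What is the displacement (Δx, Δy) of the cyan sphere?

(-2.6, -1.5)

From the two frames, the cyan sphere sits at roughly (11.3, 6.2) before and (8.7, 4.7) after.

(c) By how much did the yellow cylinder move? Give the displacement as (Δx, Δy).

(-1.3, -1.5)

From the two frames, the yellow cylinder sits at roughly (11.3, 8.3) before and (10.0, 6.8) after.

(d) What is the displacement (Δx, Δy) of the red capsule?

(-2.0, -2.1)

From the two frames, the red capsule sits at roughly (2.9, 3.5) before and (0.9, 1.4) after.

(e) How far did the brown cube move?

2.7

The brown cube moved from about (8.6, 7.6) to (11.1, 8.7), a distance of √(2.5² + 1.1²) ≈ 2.7.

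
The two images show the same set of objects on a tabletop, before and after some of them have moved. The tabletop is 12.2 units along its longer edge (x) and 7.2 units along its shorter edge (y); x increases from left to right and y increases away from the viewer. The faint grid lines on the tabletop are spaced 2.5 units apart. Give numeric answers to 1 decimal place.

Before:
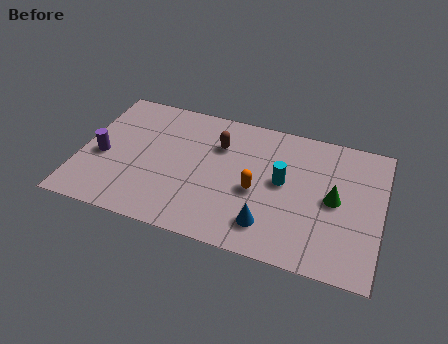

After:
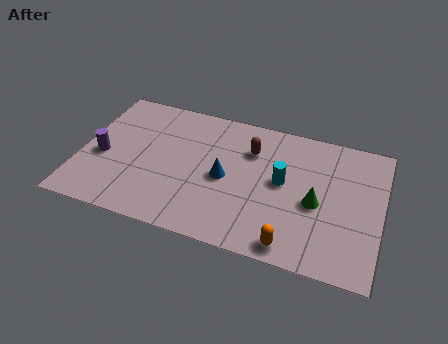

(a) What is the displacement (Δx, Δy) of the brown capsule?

(1.3, 0.1)

From the two frames, the brown capsule sits at roughly (5.5, 5.1) before and (6.8, 5.2) after.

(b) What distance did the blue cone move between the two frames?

2.7

The blue cone moved from about (7.8, 1.5) to (5.9, 3.4), a distance of √(1.9² + 1.9²) ≈ 2.7.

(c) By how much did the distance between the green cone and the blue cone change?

+0.4

Before: roughly 3.3 units apart; after: 3.7. That's 0.4 units further apart.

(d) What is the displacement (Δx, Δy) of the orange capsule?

(1.6, -2.3)

The orange capsule was at about (7.2, 3.1) and moved to about (8.8, 0.8).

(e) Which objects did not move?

the cyan cylinder and the purple cylinder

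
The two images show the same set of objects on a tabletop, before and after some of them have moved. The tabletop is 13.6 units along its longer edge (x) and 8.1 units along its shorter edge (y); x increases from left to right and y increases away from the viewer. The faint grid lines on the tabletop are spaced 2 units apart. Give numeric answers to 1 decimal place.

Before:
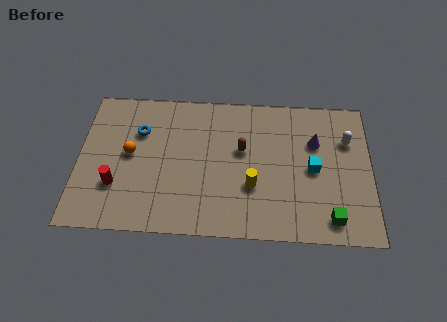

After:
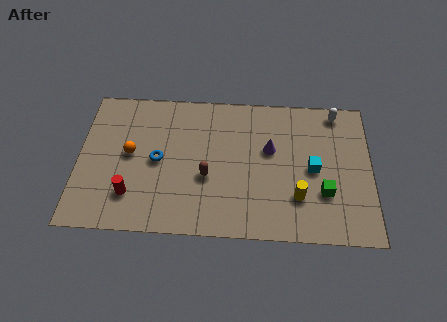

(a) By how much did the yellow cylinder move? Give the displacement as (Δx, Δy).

(2.1, -0.5)

The yellow cylinder was at about (8.1, 2.8) and moved to about (10.2, 2.3).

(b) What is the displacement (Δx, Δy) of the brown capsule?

(-1.6, -1.6)

From the two frames, the brown capsule sits at roughly (7.6, 4.8) before and (6.0, 3.2) after.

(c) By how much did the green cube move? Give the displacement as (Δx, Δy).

(-0.3, 1.4)

From the two frames, the green cube sits at roughly (11.7, 1.2) before and (11.4, 2.6) after.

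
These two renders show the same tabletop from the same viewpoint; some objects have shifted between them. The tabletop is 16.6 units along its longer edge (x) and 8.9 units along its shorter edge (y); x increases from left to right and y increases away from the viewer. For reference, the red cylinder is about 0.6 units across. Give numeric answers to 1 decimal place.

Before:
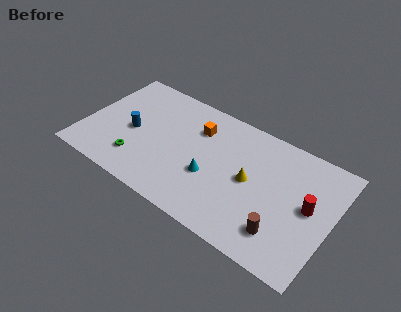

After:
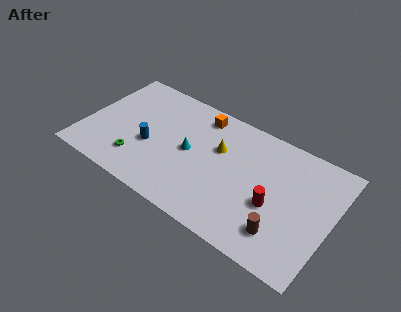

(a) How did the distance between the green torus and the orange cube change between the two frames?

+0.9

The distance was about 5.6 in the first image and 6.5 in the second, so they moved 0.9 units further apart.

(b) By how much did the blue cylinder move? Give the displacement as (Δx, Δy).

(1.3, -0.5)

The blue cylinder started near (3.2, 4.1) and ended near (4.5, 3.6).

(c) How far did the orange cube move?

1.1

From (7.3, 6.5) to (7.3, 7.6), the orange cube covered √(0.0² + 1.1²) ≈ 1.1 units.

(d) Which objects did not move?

the brown cylinder and the green torus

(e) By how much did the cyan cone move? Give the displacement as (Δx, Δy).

(-1.6, 1.1)

From the two frames, the cyan cone sits at roughly (8.7, 3.4) before and (7.1, 4.5) after.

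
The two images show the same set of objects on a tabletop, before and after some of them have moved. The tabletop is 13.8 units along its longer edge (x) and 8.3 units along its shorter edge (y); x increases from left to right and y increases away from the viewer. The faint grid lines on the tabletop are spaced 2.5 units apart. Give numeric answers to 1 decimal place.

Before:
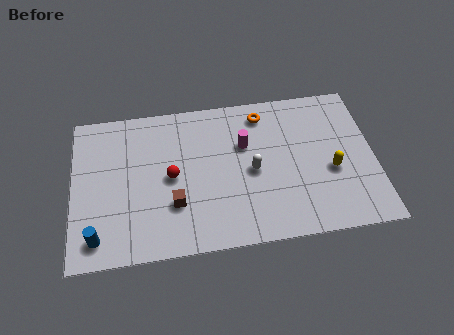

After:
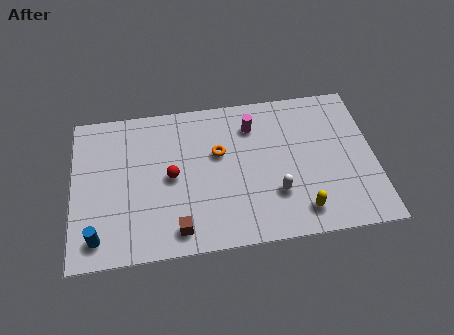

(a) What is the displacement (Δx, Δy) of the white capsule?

(1.0, -1.4)

The white capsule was at about (8.2, 3.9) and moved to about (9.2, 2.5).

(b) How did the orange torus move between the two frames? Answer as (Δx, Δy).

(-2.1, -1.9)

From the two frames, the orange torus sits at roughly (8.8, 7.0) before and (6.7, 5.1) after.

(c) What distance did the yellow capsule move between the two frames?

2.5

The yellow capsule was near (11.8, 3.4) before and (10.3, 1.4) after, so it travelled √(1.5² + 2.0²) ≈ 2.5 units.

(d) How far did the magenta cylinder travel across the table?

1.1

From (7.9, 5.4) to (8.3, 6.4), the magenta cylinder covered √(0.4² + 1.0²) ≈ 1.1 units.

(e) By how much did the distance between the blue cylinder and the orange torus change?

-2.8

The distance was about 9.6 in the first image and 6.8 in the second, so they moved 2.8 units closer together.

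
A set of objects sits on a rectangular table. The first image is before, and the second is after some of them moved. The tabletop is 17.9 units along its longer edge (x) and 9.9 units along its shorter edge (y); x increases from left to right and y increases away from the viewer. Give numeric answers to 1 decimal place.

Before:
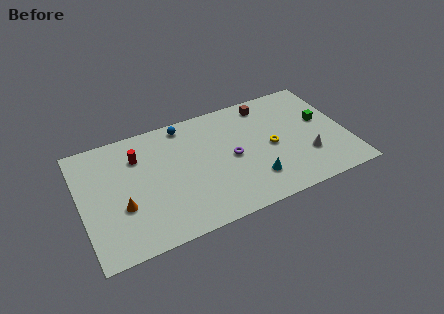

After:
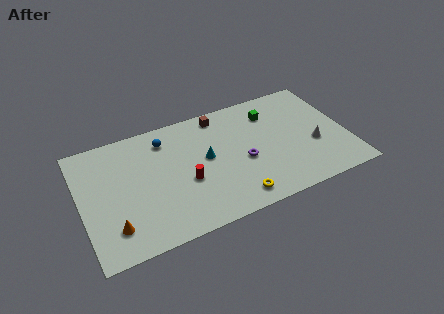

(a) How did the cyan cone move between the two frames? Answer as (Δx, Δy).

(-2.9, 3.0)

The cyan cone started near (11.3, 2.4) and ended near (8.4, 5.4).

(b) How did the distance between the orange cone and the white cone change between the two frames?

+1.4

Before: roughly 12.4 units apart; after: 13.8. That's 1.4 units further apart.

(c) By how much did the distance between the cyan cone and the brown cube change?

-2.8

The distance was about 6.3 in the first image and 3.5 in the second, so they moved 2.8 units closer together.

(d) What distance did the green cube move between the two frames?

3.8

The green cube was near (16.4, 5.7) before and (13.1, 7.6) after, so it travelled √(3.3² + 1.9²) ≈ 3.8 units.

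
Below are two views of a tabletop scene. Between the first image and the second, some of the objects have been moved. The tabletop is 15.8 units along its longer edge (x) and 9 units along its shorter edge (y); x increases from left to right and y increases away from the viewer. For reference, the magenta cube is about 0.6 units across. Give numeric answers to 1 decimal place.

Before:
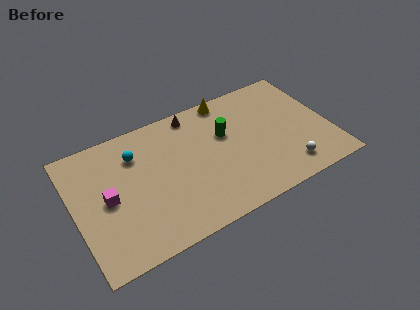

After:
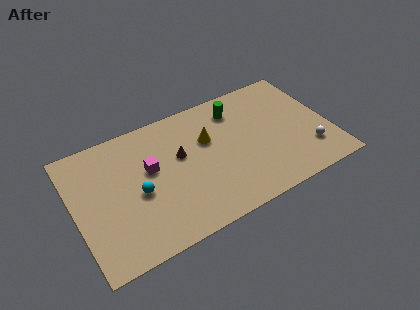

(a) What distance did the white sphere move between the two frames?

1.7

The white sphere was near (12.8, 1.6) before and (14.3, 2.3) after, so it travelled √(1.5² + 0.7²) ≈ 1.7 units.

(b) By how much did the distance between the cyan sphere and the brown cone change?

-0.9

Before: roughly 4.0 units apart; after: 3.1. That's 0.9 units closer together.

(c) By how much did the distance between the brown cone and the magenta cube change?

-4.9

They were about 6.8 units apart before and 1.9 after — 4.9 units closer together.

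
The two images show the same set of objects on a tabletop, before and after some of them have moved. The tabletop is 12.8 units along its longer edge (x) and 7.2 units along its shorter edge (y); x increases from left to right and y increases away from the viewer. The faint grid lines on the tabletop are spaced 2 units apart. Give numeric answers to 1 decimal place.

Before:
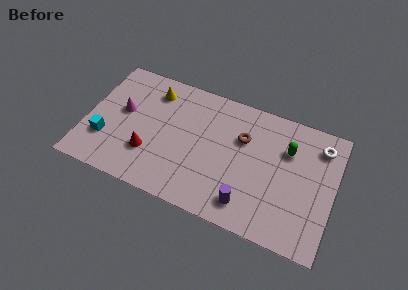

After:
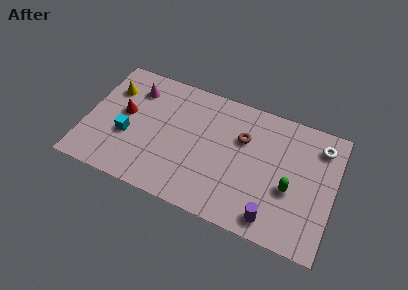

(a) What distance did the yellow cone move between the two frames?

2.2

The yellow cone was near (3.2, 5.8) before and (1.1, 5.2) after, so it travelled √(2.1² + 0.6²) ≈ 2.2 units.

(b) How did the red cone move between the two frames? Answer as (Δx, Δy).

(-1.5, 1.8)

From the two frames, the red cone sits at roughly (3.4, 2.2) before and (1.9, 4.0) after.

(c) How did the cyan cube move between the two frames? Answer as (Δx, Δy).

(1.1, 0.6)

From the two frames, the cyan cube sits at roughly (1.1, 2.2) before and (2.2, 2.8) after.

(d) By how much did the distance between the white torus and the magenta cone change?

-0.6

Before: roughly 10.2 units apart; after: 9.6. That's 0.6 units closer together.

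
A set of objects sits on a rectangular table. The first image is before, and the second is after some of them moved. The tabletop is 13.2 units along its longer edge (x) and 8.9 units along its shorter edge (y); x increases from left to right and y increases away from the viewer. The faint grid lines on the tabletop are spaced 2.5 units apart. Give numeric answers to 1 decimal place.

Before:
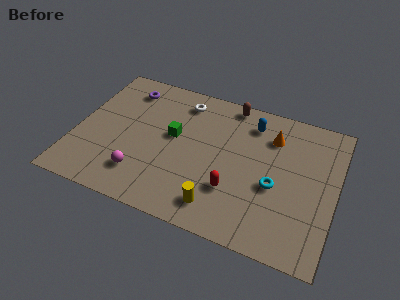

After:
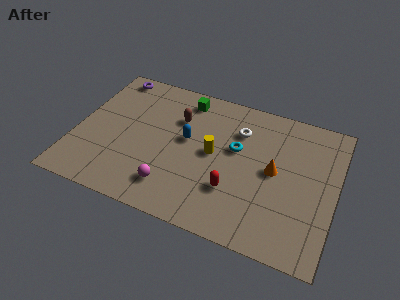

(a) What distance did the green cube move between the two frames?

2.6

From (4.9, 5.0) to (5.2, 7.6), the green cube covered √(0.3² + 2.6²) ≈ 2.6 units.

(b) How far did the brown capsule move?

3.1

From (7.5, 8.1) to (5.0, 6.2), the brown capsule covered √(2.5² + 1.9²) ≈ 3.1 units.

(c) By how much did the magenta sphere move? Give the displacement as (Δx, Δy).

(1.6, -0.2)

The magenta sphere was at about (3.6, 2.0) and moved to about (5.2, 1.8).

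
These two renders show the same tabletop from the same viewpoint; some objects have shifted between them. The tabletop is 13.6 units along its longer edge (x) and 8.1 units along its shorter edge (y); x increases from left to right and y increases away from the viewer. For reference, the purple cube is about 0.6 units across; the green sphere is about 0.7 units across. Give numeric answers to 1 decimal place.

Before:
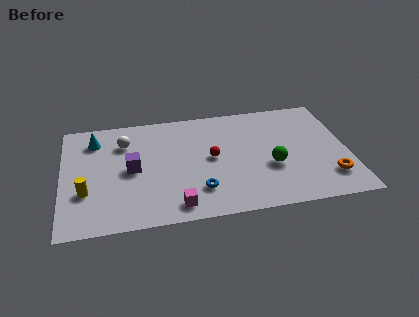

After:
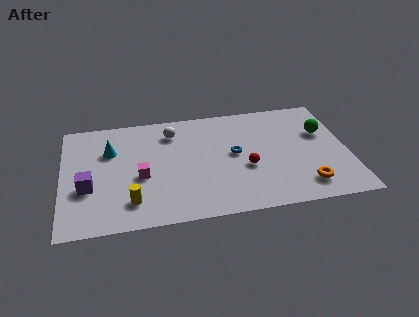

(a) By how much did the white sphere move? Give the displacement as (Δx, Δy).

(2.3, 0.4)

From the two frames, the white sphere sits at roughly (3.0, 6.0) before and (5.3, 6.4) after.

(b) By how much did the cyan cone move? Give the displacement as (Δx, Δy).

(0.7, -0.9)

The cyan cone started near (1.6, 6.4) and ended near (2.3, 5.5).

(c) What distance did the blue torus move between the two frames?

2.9

The blue torus moved from about (6.4, 2.0) to (8.2, 4.3), a distance of √(1.8² + 2.3²) ≈ 2.9.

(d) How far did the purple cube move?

2.3

From (3.3, 4.0) to (1.2, 3.0), the purple cube covered √(2.1² + 1.0²) ≈ 2.3 units.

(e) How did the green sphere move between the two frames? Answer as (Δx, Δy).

(2.6, 2.1)

The green sphere was at about (9.9, 3.1) and moved to about (12.5, 5.2).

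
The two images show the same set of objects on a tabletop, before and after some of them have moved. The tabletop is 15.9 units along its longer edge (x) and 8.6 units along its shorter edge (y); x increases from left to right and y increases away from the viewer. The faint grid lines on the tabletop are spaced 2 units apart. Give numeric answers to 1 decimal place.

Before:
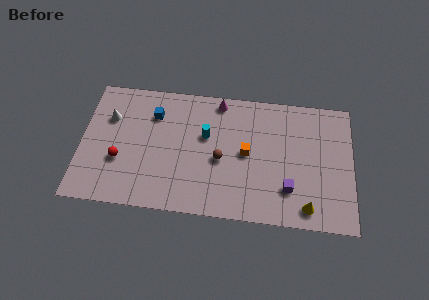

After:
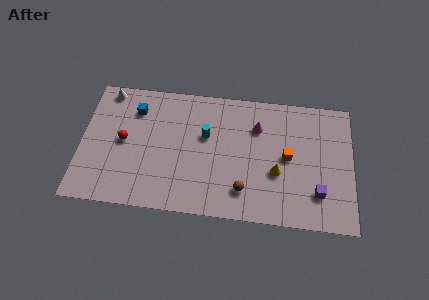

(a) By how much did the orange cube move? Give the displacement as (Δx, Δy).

(2.4, 0.0)

The orange cube was at about (9.7, 4.4) and moved to about (12.1, 4.4).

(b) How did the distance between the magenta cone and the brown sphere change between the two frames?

+0.5

Before: roughly 3.9 units apart; after: 4.4. That's 0.5 units further apart.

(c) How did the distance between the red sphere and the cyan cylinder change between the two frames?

-0.6

They were about 5.5 units apart before and 4.9 after — 0.6 units closer together.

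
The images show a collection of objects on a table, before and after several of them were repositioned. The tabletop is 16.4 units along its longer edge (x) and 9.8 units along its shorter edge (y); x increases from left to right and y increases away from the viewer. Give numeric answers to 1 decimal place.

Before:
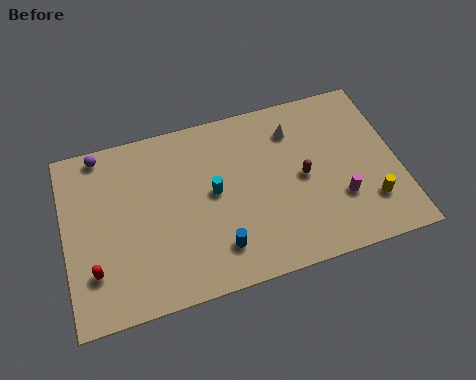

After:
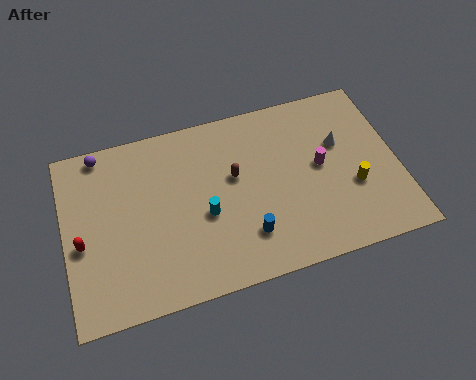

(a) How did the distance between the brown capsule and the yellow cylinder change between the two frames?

+2.2

They were about 3.9 units apart before and 6.1 after — 2.2 units further apart.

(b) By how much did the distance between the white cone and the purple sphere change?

+2.4

Before: roughly 9.6 units apart; after: 12.0. That's 2.4 units further apart.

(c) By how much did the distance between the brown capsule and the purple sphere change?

-3.4

The distance was about 10.5 in the first image and 7.1 in the second, so they moved 3.4 units closer together.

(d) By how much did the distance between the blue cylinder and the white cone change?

-0.6

Before: roughly 6.9 units apart; after: 6.3. That's 0.6 units closer together.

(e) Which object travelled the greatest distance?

the brown capsule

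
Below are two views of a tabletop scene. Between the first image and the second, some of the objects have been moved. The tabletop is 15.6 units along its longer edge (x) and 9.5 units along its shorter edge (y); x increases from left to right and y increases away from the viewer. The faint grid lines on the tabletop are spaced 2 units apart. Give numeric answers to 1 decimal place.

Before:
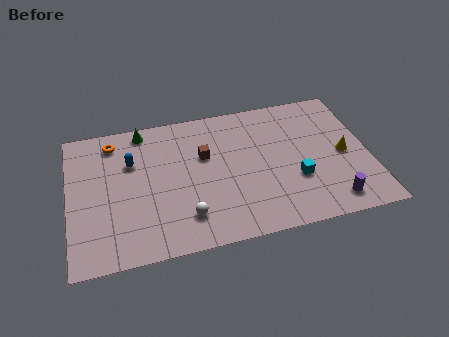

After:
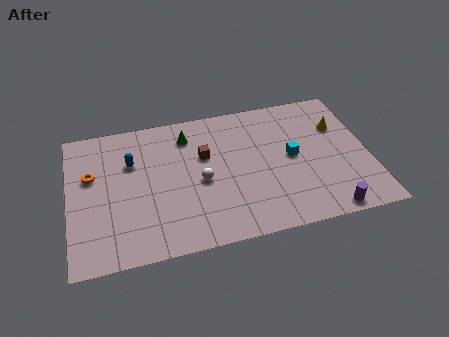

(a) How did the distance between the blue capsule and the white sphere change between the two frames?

-0.9

Before: roughly 5.0 units apart; after: 4.1. That's 0.9 units closer together.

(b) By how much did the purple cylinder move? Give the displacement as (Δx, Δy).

(-0.3, -0.6)

The purple cylinder was at about (13.4, 1.4) and moved to about (13.1, 0.8).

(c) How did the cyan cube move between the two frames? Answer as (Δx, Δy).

(-0.1, 1.6)

The cyan cube started near (11.7, 3.3) and ended near (11.6, 4.9).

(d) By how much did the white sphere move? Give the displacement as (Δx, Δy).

(0.9, 2.2)

From the two frames, the white sphere sits at roughly (5.9, 2.1) before and (6.8, 4.3) after.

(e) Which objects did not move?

the brown cube and the blue capsule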